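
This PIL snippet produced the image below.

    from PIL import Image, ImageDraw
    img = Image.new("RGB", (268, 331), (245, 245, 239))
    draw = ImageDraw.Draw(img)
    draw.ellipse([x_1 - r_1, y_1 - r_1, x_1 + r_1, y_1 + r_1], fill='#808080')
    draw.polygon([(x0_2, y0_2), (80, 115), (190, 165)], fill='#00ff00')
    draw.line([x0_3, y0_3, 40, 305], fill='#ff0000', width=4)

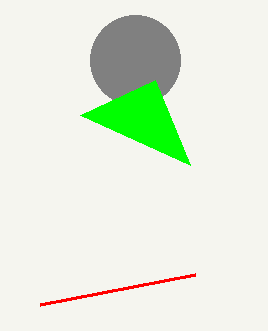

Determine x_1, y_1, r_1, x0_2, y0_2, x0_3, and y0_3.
x_1 = 135
y_1 = 60
r_1 = 45
x0_2 = 155
y0_2 = 80
x0_3 = 195
y0_3 = 275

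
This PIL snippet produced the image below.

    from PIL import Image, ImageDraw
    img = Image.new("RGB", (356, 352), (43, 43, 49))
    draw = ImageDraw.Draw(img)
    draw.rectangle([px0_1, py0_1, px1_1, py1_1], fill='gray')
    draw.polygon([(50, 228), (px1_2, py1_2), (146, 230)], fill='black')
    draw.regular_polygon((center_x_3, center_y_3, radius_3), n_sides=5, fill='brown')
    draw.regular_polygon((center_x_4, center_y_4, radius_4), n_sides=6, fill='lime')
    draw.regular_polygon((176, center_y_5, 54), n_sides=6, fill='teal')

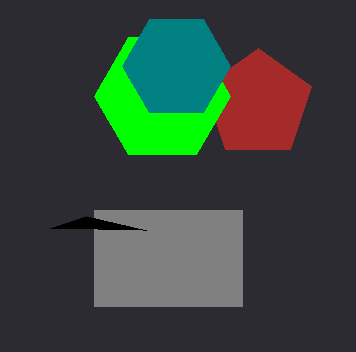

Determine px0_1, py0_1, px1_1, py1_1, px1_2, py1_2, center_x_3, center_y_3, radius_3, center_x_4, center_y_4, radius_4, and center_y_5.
px0_1 = 94, py0_1 = 210, px1_1 = 242, py1_1 = 306, px1_2 = 86, py1_2 = 216, center_x_3 = 258, center_y_3 = 104, radius_3 = 56, center_x_4 = 162, center_y_4 = 96, radius_4 = 68, center_y_5 = 66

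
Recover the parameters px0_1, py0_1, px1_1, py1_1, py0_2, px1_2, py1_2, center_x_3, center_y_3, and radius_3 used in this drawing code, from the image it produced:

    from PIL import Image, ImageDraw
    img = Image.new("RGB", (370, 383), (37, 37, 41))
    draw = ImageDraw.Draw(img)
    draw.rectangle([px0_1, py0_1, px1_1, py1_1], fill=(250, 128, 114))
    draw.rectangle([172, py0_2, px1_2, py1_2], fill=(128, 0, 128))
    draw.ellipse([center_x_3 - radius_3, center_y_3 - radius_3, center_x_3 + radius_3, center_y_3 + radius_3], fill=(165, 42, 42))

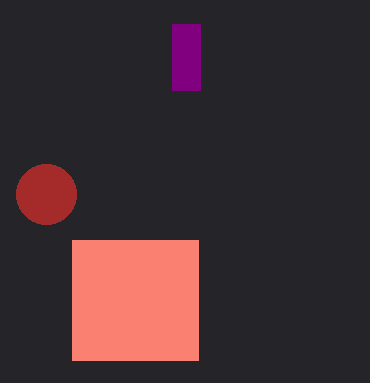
px0_1 = 72; py0_1 = 240; px1_1 = 198; py1_1 = 360; py0_2 = 24; px1_2 = 200; py1_2 = 90; center_x_3 = 46; center_y_3 = 194; radius_3 = 30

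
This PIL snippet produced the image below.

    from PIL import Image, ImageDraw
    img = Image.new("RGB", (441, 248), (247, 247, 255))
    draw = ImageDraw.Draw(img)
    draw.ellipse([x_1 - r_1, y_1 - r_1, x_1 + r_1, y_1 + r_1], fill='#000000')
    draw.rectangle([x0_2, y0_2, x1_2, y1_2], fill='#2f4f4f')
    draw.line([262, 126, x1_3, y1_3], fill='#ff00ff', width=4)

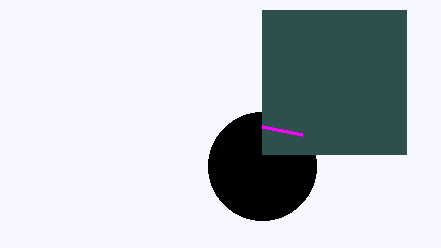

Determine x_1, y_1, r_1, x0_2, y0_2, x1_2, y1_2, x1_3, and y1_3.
x_1 = 262, y_1 = 166, r_1 = 54, x0_2 = 262, y0_2 = 10, x1_2 = 406, y1_2 = 154, x1_3 = 302, y1_3 = 134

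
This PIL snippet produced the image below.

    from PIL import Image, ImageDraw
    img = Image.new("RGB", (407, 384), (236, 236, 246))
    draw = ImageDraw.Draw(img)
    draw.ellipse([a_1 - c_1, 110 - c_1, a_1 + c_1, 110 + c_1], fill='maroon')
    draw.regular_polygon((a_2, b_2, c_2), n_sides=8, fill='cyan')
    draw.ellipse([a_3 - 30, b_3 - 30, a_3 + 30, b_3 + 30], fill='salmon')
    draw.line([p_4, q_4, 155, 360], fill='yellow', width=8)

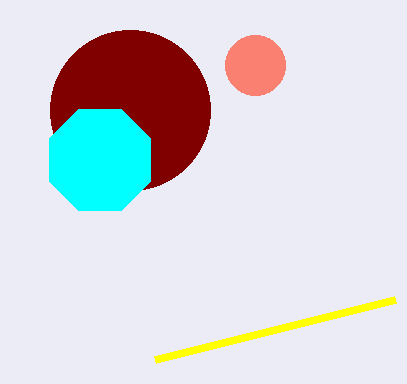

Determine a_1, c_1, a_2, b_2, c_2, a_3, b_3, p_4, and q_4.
a_1 = 130, c_1 = 80, a_2 = 100, b_2 = 160, c_2 = 55, a_3 = 255, b_3 = 65, p_4 = 395, q_4 = 300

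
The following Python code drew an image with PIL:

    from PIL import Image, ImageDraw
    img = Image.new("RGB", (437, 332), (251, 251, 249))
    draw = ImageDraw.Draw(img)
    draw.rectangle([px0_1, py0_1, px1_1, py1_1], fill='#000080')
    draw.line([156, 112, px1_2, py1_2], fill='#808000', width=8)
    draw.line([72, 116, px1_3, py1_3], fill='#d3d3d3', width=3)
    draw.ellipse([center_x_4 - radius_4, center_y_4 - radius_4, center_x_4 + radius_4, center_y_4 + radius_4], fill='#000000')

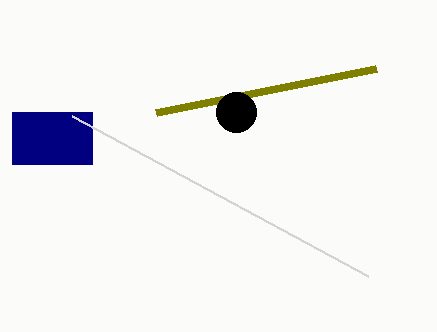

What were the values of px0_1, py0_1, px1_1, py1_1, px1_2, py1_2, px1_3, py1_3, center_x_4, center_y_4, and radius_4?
px0_1 = 12
py0_1 = 112
px1_1 = 92
py1_1 = 164
px1_2 = 376
py1_2 = 68
px1_3 = 368
py1_3 = 276
center_x_4 = 236
center_y_4 = 112
radius_4 = 20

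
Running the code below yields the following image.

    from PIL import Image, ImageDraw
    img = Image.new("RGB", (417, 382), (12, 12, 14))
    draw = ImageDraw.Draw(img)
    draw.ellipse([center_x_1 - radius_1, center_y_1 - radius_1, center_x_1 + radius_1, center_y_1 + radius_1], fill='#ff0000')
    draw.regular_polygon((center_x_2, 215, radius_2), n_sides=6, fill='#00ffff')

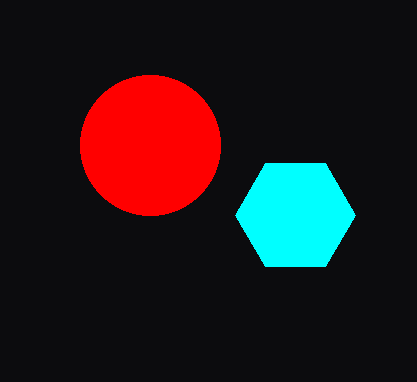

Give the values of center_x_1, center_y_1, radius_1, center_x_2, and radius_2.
center_x_1 = 150
center_y_1 = 145
radius_1 = 70
center_x_2 = 295
radius_2 = 60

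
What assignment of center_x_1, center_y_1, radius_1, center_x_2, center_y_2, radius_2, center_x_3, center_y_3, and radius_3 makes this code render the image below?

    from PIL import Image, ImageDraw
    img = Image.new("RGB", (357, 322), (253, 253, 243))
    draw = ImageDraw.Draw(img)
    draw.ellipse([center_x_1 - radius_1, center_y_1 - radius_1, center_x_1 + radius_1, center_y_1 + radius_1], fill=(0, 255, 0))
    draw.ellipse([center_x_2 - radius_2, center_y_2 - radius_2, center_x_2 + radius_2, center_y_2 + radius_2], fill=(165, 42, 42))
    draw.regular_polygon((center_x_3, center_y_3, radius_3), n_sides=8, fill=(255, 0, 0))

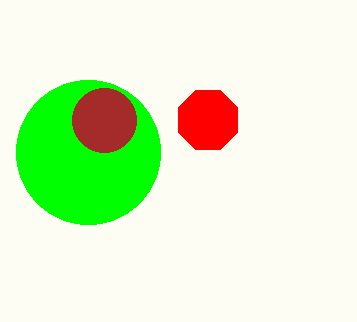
center_x_1 = 88; center_y_1 = 152; radius_1 = 72; center_x_2 = 104; center_y_2 = 120; radius_2 = 32; center_x_3 = 208; center_y_3 = 120; radius_3 = 32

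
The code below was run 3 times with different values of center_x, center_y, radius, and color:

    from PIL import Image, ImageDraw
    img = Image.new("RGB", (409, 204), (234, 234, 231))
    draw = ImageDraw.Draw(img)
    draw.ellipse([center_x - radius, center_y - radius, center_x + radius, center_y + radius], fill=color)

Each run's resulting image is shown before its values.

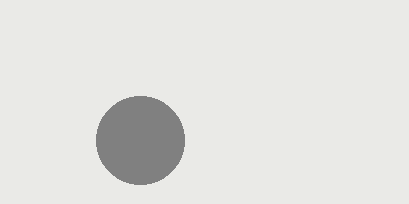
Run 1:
center_x = 140, center_y = 140, radius = 44, color = 'gray'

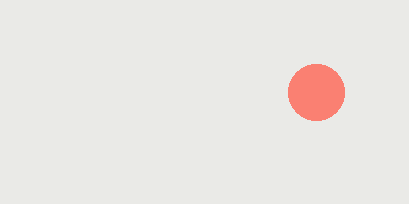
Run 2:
center_x = 316, center_y = 92, radius = 28, color = 'salmon'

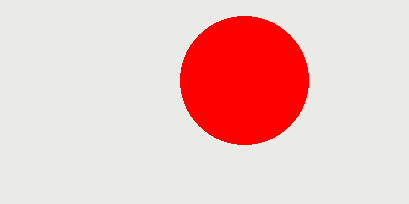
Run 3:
center_x = 244
center_y = 80
radius = 64
color = 'red'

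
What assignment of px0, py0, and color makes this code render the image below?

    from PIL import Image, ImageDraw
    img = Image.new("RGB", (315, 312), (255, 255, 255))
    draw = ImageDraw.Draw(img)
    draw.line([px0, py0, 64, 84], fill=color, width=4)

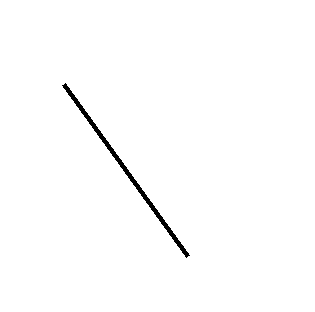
px0 = 188
py0 = 256
color = 'black'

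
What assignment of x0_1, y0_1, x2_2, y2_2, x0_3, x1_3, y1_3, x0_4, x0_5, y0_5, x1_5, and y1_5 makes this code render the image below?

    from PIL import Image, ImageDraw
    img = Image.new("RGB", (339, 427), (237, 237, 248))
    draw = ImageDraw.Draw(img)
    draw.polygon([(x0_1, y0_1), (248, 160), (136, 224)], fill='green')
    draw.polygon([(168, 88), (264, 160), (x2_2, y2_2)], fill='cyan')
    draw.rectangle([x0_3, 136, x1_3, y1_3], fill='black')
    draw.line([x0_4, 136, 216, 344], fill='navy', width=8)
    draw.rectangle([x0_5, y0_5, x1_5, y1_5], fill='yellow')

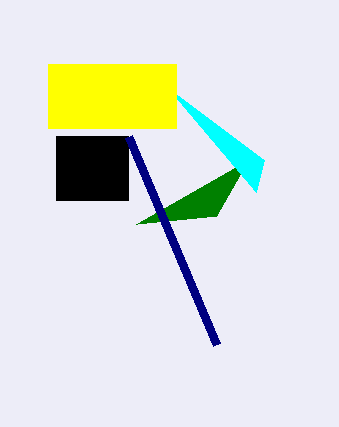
x0_1 = 216, y0_1 = 216, x2_2 = 256, y2_2 = 192, x0_3 = 56, x1_3 = 128, y1_3 = 200, x0_4 = 128, x0_5 = 48, y0_5 = 64, x1_5 = 176, y1_5 = 128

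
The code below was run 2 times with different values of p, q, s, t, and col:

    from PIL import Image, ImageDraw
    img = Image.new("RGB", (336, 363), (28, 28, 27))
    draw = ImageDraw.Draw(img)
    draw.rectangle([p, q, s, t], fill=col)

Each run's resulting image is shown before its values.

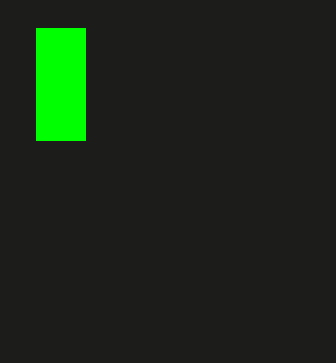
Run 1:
p = 36, q = 28, s = 85, t = 140, col = 'lime'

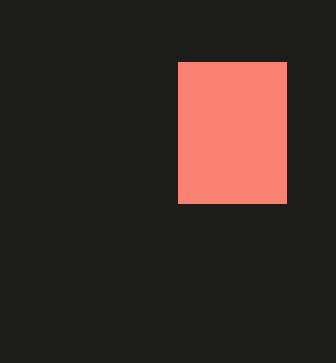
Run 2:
p = 178, q = 62, s = 286, t = 203, col = 'salmon'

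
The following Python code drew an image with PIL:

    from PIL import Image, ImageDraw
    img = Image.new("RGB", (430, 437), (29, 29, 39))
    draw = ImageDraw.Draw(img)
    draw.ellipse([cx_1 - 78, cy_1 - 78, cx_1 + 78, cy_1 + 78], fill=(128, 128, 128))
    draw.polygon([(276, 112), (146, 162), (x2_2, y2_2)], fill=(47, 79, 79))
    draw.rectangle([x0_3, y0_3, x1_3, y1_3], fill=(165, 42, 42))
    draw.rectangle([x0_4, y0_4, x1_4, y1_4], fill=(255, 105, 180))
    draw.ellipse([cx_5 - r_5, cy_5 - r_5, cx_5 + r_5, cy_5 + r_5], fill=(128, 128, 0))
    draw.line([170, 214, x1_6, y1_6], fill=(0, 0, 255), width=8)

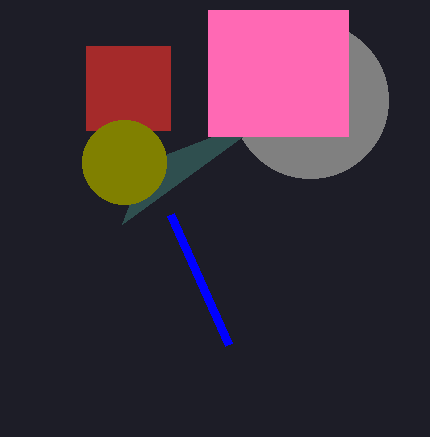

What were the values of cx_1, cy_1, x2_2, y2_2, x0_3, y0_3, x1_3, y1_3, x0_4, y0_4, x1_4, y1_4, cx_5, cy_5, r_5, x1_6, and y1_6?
cx_1 = 310
cy_1 = 100
x2_2 = 122
y2_2 = 224
x0_3 = 86
y0_3 = 46
x1_3 = 170
y1_3 = 130
x0_4 = 208
y0_4 = 10
x1_4 = 348
y1_4 = 136
cx_5 = 124
cy_5 = 162
r_5 = 42
x1_6 = 228
y1_6 = 344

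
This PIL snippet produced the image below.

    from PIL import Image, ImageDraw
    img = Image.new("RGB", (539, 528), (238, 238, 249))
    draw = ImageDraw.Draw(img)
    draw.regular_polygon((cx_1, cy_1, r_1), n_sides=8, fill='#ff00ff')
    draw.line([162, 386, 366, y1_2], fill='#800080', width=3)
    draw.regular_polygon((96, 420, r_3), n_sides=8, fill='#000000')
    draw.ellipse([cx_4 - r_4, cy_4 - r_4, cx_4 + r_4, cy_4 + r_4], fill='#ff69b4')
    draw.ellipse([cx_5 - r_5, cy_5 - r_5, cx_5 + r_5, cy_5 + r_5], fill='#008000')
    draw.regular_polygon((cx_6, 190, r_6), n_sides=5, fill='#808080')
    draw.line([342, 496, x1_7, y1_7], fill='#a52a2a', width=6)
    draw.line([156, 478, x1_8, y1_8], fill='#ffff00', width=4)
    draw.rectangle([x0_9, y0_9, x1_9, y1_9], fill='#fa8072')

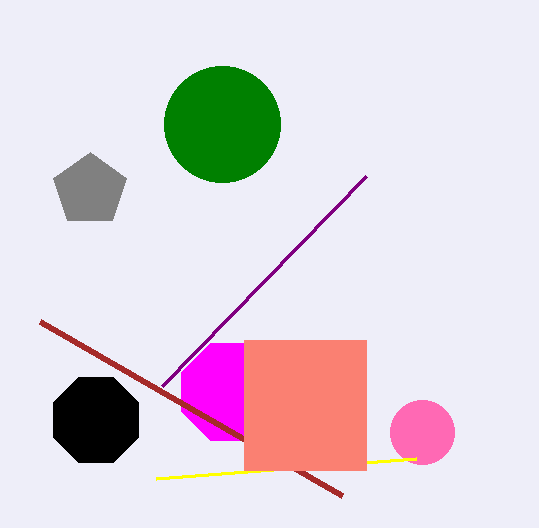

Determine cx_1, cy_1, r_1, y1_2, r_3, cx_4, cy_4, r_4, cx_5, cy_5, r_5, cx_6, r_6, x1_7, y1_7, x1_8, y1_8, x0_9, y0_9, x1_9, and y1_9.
cx_1 = 230; cy_1 = 392; r_1 = 52; y1_2 = 176; r_3 = 46; cx_4 = 422; cy_4 = 432; r_4 = 32; cx_5 = 222; cy_5 = 124; r_5 = 58; cx_6 = 90; r_6 = 38; x1_7 = 40; y1_7 = 322; x1_8 = 416; y1_8 = 458; x0_9 = 244; y0_9 = 340; x1_9 = 366; y1_9 = 470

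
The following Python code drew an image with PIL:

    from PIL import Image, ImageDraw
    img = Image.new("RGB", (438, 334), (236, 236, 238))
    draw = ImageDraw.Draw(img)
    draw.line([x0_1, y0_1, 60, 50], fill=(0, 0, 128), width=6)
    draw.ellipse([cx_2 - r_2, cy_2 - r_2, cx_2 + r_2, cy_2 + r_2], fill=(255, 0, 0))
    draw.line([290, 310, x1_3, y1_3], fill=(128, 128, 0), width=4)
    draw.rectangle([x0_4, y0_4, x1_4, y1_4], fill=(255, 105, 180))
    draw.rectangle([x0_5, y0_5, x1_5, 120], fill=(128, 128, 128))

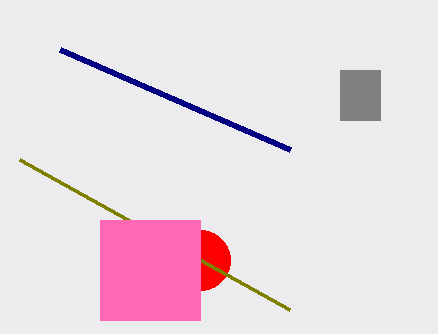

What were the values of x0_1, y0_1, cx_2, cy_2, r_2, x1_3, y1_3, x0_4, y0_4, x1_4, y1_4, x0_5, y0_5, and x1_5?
x0_1 = 290
y0_1 = 150
cx_2 = 200
cy_2 = 260
r_2 = 30
x1_3 = 20
y1_3 = 160
x0_4 = 100
y0_4 = 220
x1_4 = 200
y1_4 = 320
x0_5 = 340
y0_5 = 70
x1_5 = 380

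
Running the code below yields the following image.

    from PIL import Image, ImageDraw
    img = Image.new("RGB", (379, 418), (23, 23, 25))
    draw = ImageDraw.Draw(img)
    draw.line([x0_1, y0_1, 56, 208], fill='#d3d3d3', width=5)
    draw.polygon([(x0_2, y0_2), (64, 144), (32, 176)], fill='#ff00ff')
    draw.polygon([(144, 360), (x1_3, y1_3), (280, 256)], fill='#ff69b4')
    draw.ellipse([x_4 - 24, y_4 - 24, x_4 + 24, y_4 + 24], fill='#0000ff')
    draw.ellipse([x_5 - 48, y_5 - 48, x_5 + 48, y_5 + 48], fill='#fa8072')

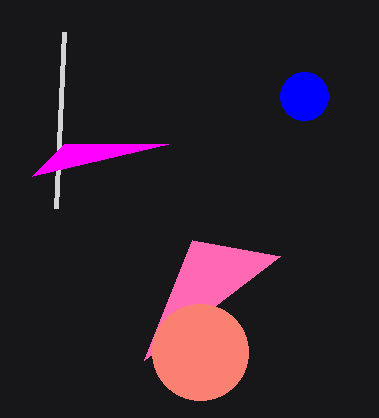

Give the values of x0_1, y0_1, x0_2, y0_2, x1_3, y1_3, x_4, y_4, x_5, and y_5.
x0_1 = 64; y0_1 = 32; x0_2 = 168; y0_2 = 144; x1_3 = 192; y1_3 = 240; x_4 = 304; y_4 = 96; x_5 = 200; y_5 = 352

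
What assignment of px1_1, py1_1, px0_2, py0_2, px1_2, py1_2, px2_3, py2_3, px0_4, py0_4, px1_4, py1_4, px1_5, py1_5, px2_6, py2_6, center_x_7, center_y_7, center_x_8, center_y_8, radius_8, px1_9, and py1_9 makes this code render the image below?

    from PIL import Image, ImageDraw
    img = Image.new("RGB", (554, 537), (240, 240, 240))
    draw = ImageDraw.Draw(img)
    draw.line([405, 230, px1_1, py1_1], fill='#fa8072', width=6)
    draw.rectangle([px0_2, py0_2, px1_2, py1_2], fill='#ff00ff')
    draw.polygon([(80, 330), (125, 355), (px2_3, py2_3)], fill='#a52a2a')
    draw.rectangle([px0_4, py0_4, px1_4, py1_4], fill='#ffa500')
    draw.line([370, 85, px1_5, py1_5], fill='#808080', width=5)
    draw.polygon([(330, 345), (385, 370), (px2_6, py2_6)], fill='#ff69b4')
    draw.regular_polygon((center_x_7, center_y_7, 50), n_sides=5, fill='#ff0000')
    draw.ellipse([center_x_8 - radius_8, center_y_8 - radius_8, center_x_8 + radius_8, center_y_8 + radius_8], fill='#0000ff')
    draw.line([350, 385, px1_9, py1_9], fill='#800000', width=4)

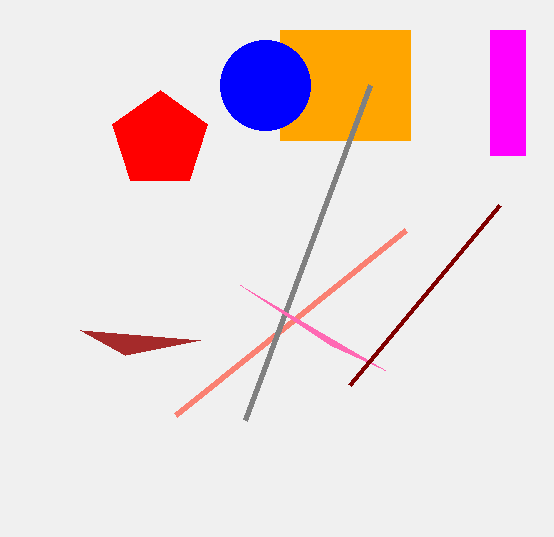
px1_1 = 175
py1_1 = 415
px0_2 = 490
py0_2 = 30
px1_2 = 525
py1_2 = 155
px2_3 = 200
py2_3 = 340
px0_4 = 280
py0_4 = 30
px1_4 = 410
py1_4 = 140
px1_5 = 245
py1_5 = 420
px2_6 = 240
py2_6 = 285
center_x_7 = 160
center_y_7 = 140
center_x_8 = 265
center_y_8 = 85
radius_8 = 45
px1_9 = 500
py1_9 = 205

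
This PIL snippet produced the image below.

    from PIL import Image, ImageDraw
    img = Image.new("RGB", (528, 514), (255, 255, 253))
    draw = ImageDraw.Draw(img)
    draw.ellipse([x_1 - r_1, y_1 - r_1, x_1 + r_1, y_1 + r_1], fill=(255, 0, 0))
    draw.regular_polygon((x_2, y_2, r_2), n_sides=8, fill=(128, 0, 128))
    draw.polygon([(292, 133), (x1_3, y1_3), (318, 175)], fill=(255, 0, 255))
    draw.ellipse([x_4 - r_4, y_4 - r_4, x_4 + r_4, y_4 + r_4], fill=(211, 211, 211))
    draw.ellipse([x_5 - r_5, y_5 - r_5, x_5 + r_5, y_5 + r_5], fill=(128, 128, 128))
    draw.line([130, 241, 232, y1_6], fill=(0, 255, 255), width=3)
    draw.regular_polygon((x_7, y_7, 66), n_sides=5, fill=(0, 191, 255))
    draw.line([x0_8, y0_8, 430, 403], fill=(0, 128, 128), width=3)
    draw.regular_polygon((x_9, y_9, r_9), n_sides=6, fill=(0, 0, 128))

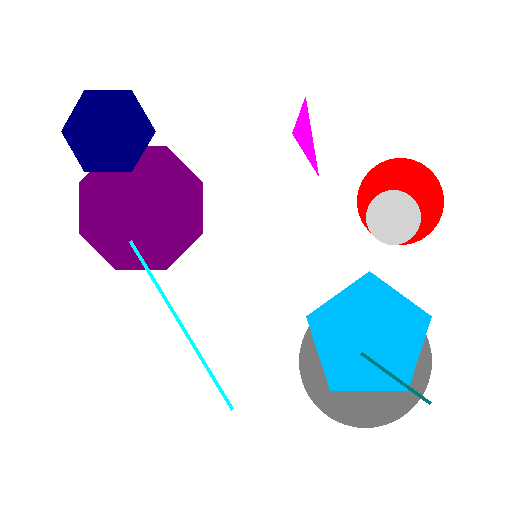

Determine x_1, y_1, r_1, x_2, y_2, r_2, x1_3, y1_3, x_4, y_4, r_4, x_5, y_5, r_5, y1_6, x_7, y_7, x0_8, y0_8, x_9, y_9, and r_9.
x_1 = 400, y_1 = 201, r_1 = 43, x_2 = 141, y_2 = 208, r_2 = 67, x1_3 = 305, y1_3 = 97, x_4 = 393, y_4 = 217, r_4 = 27, x_5 = 365, y_5 = 361, r_5 = 66, y1_6 = 409, x_7 = 369, y_7 = 337, x0_8 = 361, y0_8 = 353, x_9 = 108, y_9 = 131, r_9 = 47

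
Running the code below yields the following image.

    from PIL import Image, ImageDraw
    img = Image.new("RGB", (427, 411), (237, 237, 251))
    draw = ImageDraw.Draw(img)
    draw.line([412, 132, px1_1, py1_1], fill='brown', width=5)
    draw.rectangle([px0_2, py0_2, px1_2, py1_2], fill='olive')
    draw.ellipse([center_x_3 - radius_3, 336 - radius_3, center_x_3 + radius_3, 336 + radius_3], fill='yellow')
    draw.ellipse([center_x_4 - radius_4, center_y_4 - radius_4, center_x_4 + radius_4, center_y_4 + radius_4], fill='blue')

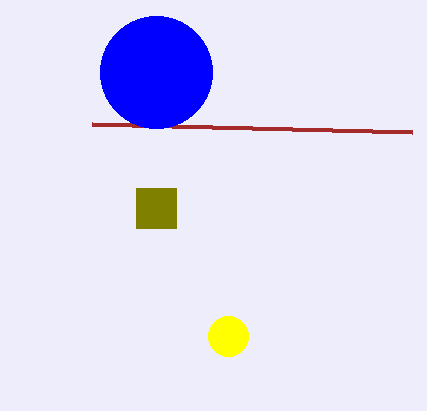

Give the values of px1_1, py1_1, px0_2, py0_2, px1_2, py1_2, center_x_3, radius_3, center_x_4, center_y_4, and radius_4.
px1_1 = 92, py1_1 = 124, px0_2 = 136, py0_2 = 188, px1_2 = 176, py1_2 = 228, center_x_3 = 228, radius_3 = 20, center_x_4 = 156, center_y_4 = 72, radius_4 = 56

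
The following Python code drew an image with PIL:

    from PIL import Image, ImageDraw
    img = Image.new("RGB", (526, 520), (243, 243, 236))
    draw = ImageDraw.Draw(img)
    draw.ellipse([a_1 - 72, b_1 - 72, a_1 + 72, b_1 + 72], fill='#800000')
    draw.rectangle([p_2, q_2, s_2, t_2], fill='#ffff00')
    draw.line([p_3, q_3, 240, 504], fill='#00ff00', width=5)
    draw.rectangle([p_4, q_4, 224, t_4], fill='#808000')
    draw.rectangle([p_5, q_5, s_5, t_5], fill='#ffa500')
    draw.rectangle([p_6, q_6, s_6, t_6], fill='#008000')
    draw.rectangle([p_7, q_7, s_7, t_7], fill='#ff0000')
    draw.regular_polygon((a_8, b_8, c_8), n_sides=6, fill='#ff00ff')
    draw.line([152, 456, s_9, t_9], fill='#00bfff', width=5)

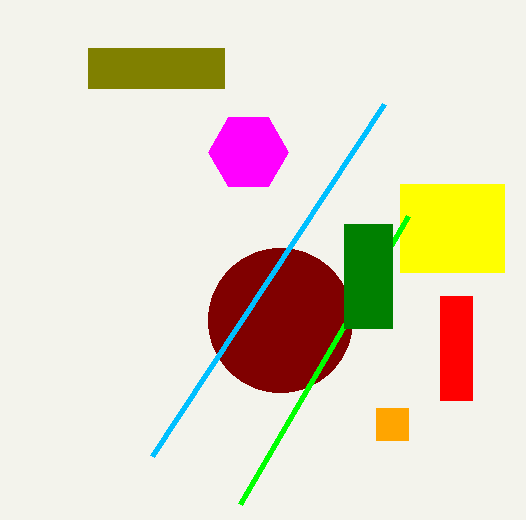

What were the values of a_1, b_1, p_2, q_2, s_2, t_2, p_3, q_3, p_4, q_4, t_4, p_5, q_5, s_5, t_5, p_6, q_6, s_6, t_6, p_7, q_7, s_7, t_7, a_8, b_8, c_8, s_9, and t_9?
a_1 = 280, b_1 = 320, p_2 = 400, q_2 = 184, s_2 = 504, t_2 = 272, p_3 = 408, q_3 = 216, p_4 = 88, q_4 = 48, t_4 = 88, p_5 = 376, q_5 = 408, s_5 = 408, t_5 = 440, p_6 = 344, q_6 = 224, s_6 = 392, t_6 = 328, p_7 = 440, q_7 = 296, s_7 = 472, t_7 = 400, a_8 = 248, b_8 = 152, c_8 = 40, s_9 = 384, t_9 = 104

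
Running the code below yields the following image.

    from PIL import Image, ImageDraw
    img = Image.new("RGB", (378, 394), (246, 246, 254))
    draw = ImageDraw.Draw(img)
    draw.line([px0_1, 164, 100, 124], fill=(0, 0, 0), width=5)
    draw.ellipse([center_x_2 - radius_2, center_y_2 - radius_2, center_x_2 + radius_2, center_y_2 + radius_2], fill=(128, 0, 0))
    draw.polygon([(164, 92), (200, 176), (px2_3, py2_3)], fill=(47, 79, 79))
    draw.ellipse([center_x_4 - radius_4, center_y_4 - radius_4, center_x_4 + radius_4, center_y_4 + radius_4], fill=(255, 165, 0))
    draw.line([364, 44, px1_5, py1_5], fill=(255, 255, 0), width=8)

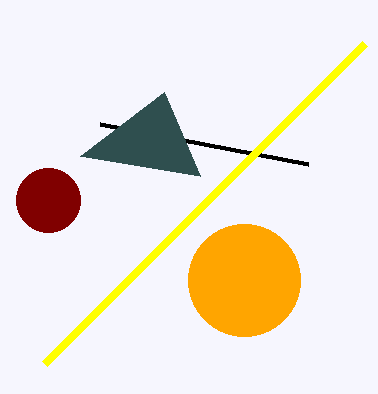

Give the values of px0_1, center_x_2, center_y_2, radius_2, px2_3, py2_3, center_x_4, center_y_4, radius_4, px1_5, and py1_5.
px0_1 = 308
center_x_2 = 48
center_y_2 = 200
radius_2 = 32
px2_3 = 80
py2_3 = 156
center_x_4 = 244
center_y_4 = 280
radius_4 = 56
px1_5 = 44
py1_5 = 364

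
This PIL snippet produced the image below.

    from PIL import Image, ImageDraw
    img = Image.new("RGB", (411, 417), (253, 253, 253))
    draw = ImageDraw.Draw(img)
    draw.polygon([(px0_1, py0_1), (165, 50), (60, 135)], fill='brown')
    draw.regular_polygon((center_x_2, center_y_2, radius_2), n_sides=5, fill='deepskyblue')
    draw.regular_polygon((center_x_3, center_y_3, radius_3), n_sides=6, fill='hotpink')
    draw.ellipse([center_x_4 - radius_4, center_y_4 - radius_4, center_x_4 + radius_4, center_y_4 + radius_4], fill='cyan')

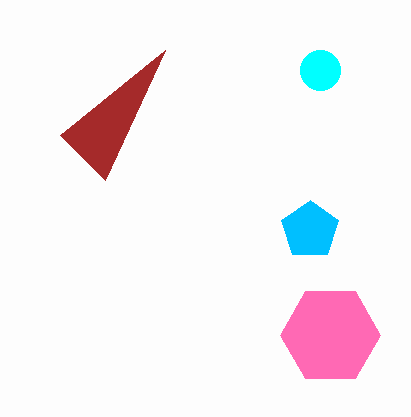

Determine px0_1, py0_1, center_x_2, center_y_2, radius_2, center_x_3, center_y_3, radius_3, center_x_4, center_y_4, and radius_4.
px0_1 = 105; py0_1 = 180; center_x_2 = 310; center_y_2 = 230; radius_2 = 30; center_x_3 = 330; center_y_3 = 335; radius_3 = 50; center_x_4 = 320; center_y_4 = 70; radius_4 = 20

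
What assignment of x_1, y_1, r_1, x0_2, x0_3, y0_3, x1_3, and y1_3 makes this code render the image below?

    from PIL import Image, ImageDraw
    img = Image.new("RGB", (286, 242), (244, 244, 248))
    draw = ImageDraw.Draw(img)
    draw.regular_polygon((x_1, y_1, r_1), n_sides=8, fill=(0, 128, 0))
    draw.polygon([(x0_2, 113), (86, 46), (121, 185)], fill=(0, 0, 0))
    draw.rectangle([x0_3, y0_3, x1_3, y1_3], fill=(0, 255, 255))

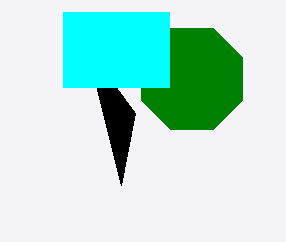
x_1 = 192; y_1 = 79; r_1 = 55; x0_2 = 135; x0_3 = 63; y0_3 = 12; x1_3 = 169; y1_3 = 87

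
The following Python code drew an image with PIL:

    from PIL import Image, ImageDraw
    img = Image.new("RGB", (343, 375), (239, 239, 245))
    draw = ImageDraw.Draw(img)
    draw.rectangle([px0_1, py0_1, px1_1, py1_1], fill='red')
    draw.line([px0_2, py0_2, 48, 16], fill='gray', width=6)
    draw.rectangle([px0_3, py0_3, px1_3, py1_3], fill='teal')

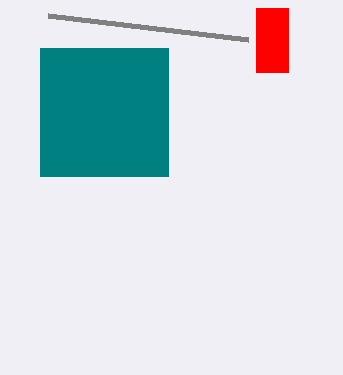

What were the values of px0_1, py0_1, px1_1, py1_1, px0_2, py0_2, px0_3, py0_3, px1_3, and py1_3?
px0_1 = 256
py0_1 = 8
px1_1 = 288
py1_1 = 72
px0_2 = 248
py0_2 = 40
px0_3 = 40
py0_3 = 48
px1_3 = 168
py1_3 = 176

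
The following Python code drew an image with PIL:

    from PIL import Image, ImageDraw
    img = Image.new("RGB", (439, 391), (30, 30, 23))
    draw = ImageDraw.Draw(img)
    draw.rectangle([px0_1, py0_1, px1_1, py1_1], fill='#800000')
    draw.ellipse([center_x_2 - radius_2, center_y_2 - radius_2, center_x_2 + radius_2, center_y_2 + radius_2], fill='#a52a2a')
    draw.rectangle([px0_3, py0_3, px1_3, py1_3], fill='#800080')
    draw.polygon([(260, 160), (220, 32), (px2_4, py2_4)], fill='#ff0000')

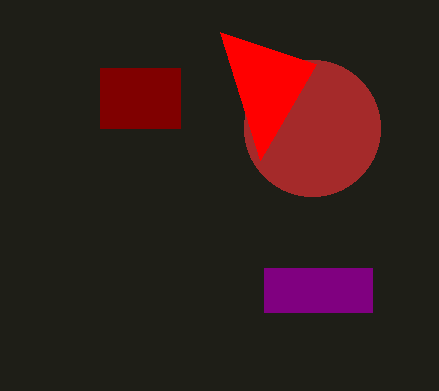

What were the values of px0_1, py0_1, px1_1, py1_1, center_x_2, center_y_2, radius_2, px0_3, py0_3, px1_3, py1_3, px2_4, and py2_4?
px0_1 = 100
py0_1 = 68
px1_1 = 180
py1_1 = 128
center_x_2 = 312
center_y_2 = 128
radius_2 = 68
px0_3 = 264
py0_3 = 268
px1_3 = 372
py1_3 = 312
px2_4 = 316
py2_4 = 64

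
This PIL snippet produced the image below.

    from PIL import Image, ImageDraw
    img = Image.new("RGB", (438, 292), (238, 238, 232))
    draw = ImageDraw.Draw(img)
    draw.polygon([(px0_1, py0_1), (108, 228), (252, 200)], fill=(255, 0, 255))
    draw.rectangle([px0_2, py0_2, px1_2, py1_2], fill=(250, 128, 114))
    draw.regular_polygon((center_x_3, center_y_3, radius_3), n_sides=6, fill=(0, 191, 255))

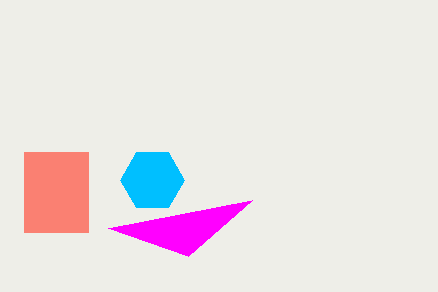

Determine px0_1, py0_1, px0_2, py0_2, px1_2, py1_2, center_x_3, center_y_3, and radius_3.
px0_1 = 188, py0_1 = 256, px0_2 = 24, py0_2 = 152, px1_2 = 88, py1_2 = 232, center_x_3 = 152, center_y_3 = 180, radius_3 = 32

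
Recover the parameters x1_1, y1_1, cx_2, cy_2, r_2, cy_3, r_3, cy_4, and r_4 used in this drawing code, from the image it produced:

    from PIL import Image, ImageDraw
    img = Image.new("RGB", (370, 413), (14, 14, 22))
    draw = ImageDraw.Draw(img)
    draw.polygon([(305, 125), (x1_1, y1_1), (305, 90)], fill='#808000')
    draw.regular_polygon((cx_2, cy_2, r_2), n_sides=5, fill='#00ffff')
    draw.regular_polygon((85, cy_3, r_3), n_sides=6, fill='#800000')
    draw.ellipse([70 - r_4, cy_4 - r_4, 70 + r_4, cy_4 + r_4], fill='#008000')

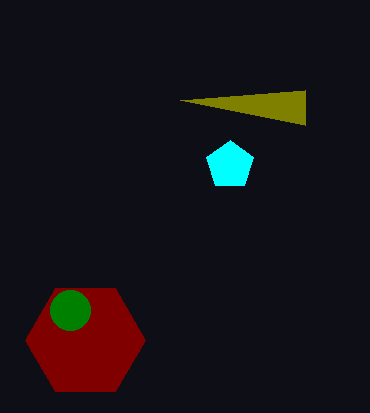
x1_1 = 180
y1_1 = 100
cx_2 = 230
cy_2 = 165
r_2 = 25
cy_3 = 340
r_3 = 60
cy_4 = 310
r_4 = 20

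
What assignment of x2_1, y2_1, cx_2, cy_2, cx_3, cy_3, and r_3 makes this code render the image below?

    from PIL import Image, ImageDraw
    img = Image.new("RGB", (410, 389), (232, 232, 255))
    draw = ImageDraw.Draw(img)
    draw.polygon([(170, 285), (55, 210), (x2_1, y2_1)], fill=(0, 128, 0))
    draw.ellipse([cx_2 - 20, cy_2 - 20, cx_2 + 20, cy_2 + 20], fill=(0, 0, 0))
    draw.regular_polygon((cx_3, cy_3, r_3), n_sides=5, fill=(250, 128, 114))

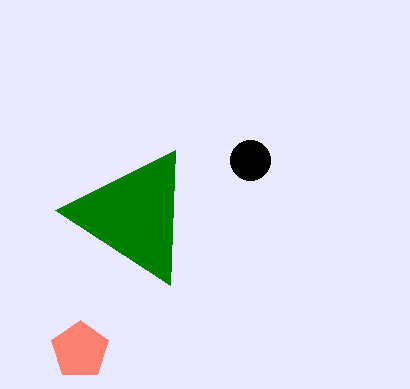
x2_1 = 175; y2_1 = 150; cx_2 = 250; cy_2 = 160; cx_3 = 80; cy_3 = 350; r_3 = 30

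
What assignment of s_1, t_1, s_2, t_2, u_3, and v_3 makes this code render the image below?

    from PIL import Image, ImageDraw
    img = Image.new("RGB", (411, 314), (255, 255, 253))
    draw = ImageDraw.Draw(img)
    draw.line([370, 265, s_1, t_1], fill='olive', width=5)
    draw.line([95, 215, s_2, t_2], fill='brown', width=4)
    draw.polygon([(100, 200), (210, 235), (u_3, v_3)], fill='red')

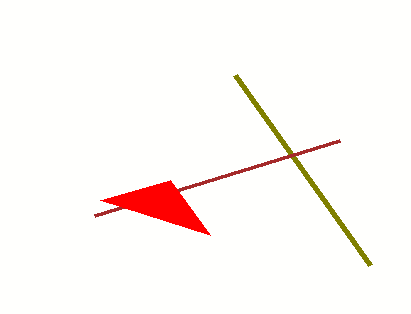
s_1 = 235; t_1 = 75; s_2 = 340; t_2 = 140; u_3 = 170; v_3 = 180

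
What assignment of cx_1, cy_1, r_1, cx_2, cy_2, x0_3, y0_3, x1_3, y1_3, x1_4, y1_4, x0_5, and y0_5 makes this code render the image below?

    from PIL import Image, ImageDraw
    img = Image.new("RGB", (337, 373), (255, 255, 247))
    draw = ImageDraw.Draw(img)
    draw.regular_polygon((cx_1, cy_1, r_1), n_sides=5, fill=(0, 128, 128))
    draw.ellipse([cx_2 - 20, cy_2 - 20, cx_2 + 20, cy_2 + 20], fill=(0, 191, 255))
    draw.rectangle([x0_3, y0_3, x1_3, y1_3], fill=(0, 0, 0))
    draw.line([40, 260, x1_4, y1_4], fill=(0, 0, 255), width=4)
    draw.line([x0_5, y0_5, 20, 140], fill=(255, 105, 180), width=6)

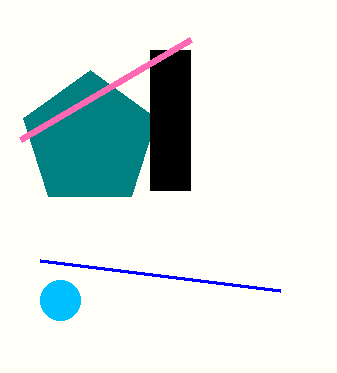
cx_1 = 90; cy_1 = 140; r_1 = 70; cx_2 = 60; cy_2 = 300; x0_3 = 150; y0_3 = 50; x1_3 = 190; y1_3 = 190; x1_4 = 280; y1_4 = 290; x0_5 = 190; y0_5 = 40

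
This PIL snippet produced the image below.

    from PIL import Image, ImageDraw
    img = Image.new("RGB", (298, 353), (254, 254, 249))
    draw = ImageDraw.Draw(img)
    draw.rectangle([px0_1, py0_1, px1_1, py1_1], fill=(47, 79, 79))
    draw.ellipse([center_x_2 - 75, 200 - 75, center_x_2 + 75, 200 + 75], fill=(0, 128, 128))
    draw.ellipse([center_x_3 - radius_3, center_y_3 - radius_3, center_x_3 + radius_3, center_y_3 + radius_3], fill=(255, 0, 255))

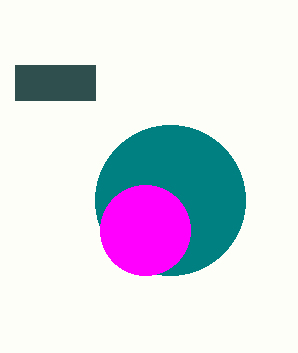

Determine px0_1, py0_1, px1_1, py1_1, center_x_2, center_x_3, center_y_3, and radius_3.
px0_1 = 15, py0_1 = 65, px1_1 = 95, py1_1 = 100, center_x_2 = 170, center_x_3 = 145, center_y_3 = 230, radius_3 = 45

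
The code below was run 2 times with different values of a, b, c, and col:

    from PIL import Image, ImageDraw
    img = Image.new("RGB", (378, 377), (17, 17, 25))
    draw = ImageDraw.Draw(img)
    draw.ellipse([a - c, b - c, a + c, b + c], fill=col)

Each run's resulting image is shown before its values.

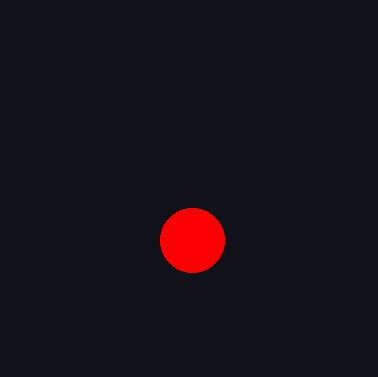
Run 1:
a = 192
b = 240
c = 32
col = 'red'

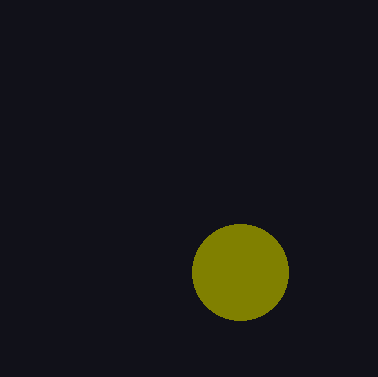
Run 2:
a = 240; b = 272; c = 48; col = 'olive'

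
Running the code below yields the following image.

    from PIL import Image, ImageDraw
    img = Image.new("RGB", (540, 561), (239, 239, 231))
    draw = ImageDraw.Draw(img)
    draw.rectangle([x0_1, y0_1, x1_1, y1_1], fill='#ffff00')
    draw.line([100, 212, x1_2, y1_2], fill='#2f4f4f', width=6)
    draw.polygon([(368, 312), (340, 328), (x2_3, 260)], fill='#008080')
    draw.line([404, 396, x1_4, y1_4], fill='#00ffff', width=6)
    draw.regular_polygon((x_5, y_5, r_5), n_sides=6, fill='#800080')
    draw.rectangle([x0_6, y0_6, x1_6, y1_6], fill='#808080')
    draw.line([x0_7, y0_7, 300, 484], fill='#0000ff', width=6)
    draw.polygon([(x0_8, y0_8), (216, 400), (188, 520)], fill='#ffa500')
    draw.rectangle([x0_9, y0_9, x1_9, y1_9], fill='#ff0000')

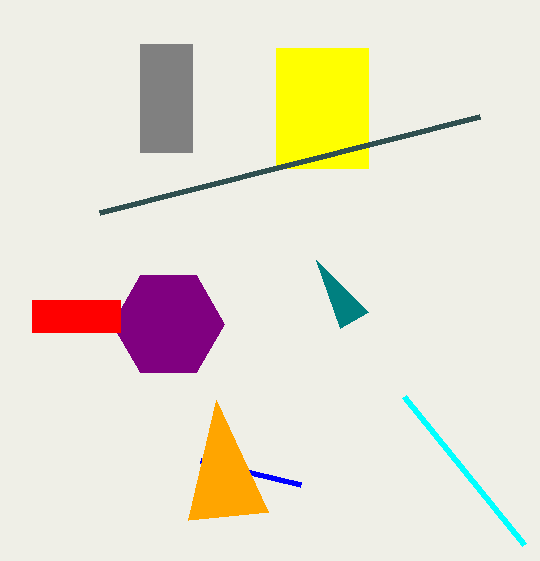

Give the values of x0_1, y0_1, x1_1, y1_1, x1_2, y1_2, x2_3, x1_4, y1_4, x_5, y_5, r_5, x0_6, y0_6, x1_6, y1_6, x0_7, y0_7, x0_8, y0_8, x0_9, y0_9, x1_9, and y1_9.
x0_1 = 276
y0_1 = 48
x1_1 = 368
y1_1 = 168
x1_2 = 480
y1_2 = 116
x2_3 = 316
x1_4 = 524
y1_4 = 544
x_5 = 168
y_5 = 324
r_5 = 56
x0_6 = 140
y0_6 = 44
x1_6 = 192
y1_6 = 152
x0_7 = 200
y0_7 = 460
x0_8 = 268
y0_8 = 512
x0_9 = 32
y0_9 = 300
x1_9 = 120
y1_9 = 332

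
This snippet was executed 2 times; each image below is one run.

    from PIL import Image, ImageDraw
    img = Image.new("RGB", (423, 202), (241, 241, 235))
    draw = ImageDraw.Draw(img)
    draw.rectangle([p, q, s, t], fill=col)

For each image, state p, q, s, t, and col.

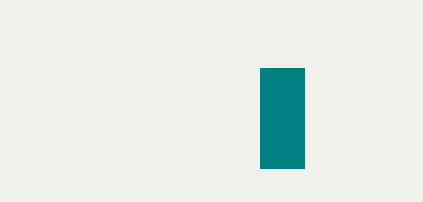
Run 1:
p = 260
q = 68
s = 304
t = 168
col = 'teal'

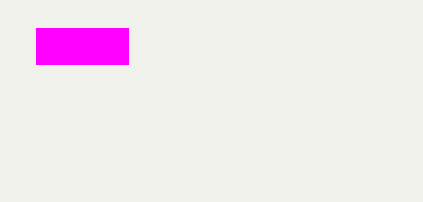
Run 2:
p = 36, q = 28, s = 128, t = 64, col = 'magenta'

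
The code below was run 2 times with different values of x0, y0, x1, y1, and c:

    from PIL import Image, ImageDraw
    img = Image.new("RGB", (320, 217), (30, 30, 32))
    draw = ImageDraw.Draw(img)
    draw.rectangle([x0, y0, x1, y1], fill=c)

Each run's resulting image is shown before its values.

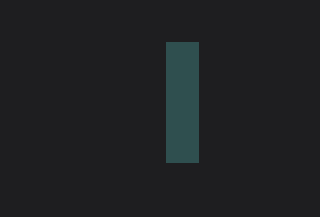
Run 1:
x0 = 166
y0 = 42
x1 = 198
y1 = 162
c = 'darkslategray'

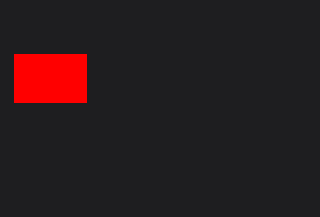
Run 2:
x0 = 14
y0 = 54
x1 = 86
y1 = 102
c = 'red'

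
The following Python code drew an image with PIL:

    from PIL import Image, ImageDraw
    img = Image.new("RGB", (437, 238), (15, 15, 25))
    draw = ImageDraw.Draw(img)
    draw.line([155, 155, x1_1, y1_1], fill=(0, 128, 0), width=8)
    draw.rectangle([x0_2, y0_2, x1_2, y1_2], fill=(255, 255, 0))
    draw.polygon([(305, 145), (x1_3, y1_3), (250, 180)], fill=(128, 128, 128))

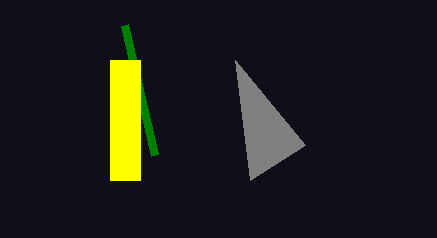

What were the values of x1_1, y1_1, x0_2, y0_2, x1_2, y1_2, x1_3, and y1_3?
x1_1 = 125, y1_1 = 25, x0_2 = 110, y0_2 = 60, x1_2 = 140, y1_2 = 180, x1_3 = 235, y1_3 = 60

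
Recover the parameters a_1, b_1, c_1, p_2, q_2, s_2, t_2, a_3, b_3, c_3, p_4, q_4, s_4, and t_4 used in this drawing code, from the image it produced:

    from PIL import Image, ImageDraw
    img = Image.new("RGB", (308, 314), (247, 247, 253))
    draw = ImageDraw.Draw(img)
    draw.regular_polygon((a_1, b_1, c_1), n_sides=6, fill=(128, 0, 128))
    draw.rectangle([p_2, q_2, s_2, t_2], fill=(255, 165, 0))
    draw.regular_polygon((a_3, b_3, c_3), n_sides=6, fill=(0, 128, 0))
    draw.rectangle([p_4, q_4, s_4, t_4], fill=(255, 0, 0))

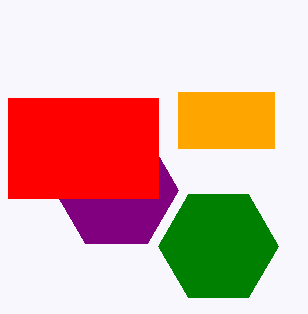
a_1 = 116; b_1 = 190; c_1 = 62; p_2 = 178; q_2 = 92; s_2 = 274; t_2 = 148; a_3 = 218; b_3 = 246; c_3 = 60; p_4 = 8; q_4 = 98; s_4 = 158; t_4 = 198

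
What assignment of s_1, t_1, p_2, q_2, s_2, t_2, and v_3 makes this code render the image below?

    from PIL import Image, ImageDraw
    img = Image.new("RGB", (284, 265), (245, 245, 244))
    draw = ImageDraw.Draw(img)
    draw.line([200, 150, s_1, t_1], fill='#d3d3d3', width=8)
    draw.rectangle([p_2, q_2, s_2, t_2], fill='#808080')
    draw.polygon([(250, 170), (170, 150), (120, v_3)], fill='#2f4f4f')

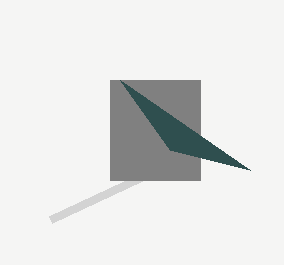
s_1 = 50, t_1 = 220, p_2 = 110, q_2 = 80, s_2 = 200, t_2 = 180, v_3 = 80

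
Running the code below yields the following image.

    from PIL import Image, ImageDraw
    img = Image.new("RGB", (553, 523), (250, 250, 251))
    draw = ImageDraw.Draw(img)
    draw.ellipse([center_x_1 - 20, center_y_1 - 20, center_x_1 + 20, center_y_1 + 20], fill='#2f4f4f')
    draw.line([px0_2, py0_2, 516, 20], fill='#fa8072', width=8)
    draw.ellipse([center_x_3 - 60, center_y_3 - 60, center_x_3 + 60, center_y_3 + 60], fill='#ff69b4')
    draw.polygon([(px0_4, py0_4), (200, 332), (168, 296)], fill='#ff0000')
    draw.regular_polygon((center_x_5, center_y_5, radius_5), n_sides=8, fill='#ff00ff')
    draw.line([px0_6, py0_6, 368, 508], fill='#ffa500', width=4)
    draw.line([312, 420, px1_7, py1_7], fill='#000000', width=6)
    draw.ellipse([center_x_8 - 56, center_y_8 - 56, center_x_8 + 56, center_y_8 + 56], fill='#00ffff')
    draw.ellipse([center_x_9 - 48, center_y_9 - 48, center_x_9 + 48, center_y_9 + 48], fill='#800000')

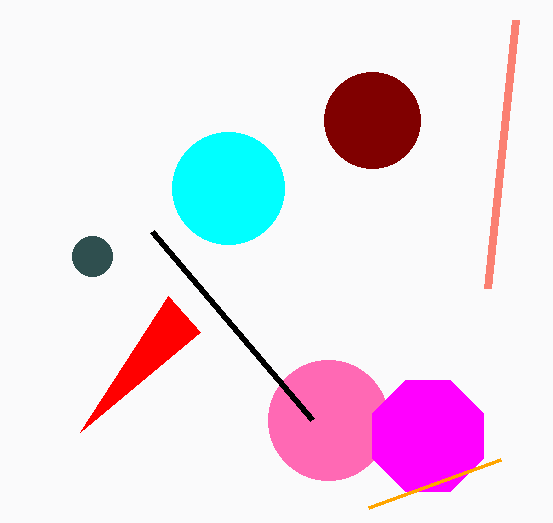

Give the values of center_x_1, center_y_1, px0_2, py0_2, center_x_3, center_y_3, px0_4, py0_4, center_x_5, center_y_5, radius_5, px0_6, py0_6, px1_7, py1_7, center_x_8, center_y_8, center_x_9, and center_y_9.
center_x_1 = 92
center_y_1 = 256
px0_2 = 488
py0_2 = 288
center_x_3 = 328
center_y_3 = 420
px0_4 = 80
py0_4 = 432
center_x_5 = 428
center_y_5 = 436
radius_5 = 60
px0_6 = 500
py0_6 = 460
px1_7 = 152
py1_7 = 232
center_x_8 = 228
center_y_8 = 188
center_x_9 = 372
center_y_9 = 120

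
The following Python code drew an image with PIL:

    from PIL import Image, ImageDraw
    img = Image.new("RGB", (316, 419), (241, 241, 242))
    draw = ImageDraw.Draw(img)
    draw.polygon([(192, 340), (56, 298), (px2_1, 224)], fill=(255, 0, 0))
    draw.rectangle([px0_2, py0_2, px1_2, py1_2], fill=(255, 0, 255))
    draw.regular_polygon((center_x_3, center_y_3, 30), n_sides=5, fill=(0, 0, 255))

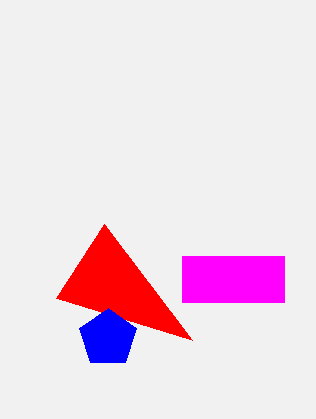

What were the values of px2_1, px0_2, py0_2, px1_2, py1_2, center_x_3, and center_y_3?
px2_1 = 104; px0_2 = 182; py0_2 = 256; px1_2 = 284; py1_2 = 302; center_x_3 = 108; center_y_3 = 338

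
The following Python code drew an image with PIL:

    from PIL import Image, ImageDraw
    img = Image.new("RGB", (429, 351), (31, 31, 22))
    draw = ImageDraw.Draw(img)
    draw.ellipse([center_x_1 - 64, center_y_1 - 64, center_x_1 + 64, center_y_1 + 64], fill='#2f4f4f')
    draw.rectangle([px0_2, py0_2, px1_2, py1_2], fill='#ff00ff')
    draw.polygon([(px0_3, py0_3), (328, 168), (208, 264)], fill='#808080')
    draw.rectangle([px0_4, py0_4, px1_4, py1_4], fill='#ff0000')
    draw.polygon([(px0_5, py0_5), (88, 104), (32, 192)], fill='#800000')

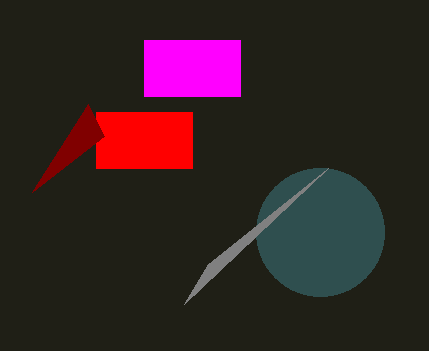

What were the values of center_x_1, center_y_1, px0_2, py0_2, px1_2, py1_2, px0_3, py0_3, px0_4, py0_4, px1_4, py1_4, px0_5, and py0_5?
center_x_1 = 320, center_y_1 = 232, px0_2 = 144, py0_2 = 40, px1_2 = 240, py1_2 = 96, px0_3 = 184, py0_3 = 304, px0_4 = 96, py0_4 = 112, px1_4 = 192, py1_4 = 168, px0_5 = 104, py0_5 = 136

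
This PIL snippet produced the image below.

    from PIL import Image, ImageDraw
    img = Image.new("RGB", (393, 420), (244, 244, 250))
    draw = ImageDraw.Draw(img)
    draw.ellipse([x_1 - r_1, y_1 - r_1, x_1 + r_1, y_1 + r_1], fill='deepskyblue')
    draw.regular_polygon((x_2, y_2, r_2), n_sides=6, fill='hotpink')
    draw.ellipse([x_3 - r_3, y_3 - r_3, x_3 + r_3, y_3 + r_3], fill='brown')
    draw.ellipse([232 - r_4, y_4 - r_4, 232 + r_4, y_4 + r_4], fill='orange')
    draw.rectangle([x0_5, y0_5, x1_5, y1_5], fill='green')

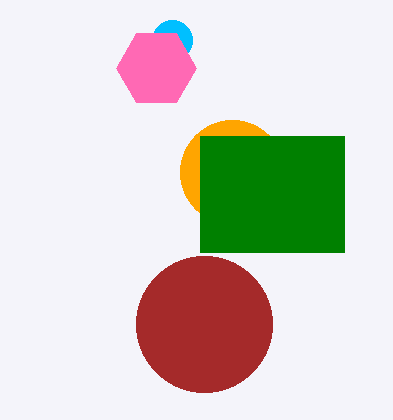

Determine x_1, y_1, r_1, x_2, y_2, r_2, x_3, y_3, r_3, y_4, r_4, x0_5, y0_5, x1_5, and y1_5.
x_1 = 172, y_1 = 40, r_1 = 20, x_2 = 156, y_2 = 68, r_2 = 40, x_3 = 204, y_3 = 324, r_3 = 68, y_4 = 172, r_4 = 52, x0_5 = 200, y0_5 = 136, x1_5 = 344, y1_5 = 252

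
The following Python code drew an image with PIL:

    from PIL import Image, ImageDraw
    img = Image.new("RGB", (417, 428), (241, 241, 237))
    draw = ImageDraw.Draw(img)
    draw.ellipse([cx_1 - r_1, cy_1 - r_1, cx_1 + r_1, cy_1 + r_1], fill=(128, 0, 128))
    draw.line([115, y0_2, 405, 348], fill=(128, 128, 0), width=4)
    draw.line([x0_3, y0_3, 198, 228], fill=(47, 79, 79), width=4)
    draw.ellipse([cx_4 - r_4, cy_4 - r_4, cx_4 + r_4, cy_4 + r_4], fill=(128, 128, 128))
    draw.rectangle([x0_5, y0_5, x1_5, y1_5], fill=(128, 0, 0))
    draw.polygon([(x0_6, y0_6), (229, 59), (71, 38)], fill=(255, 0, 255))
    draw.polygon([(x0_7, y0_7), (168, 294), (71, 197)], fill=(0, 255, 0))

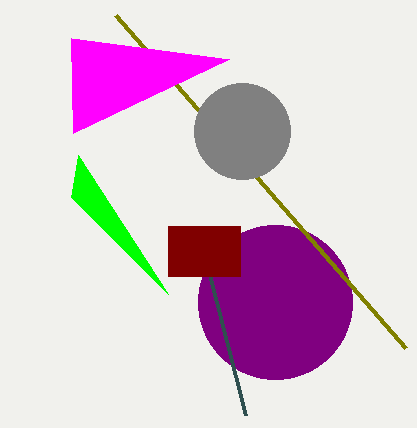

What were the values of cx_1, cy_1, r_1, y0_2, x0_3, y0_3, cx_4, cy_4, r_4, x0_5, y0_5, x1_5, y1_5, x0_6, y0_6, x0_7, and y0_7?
cx_1 = 275; cy_1 = 302; r_1 = 77; y0_2 = 15; x0_3 = 246; y0_3 = 415; cx_4 = 242; cy_4 = 131; r_4 = 48; x0_5 = 168; y0_5 = 226; x1_5 = 240; y1_5 = 276; x0_6 = 73; y0_6 = 133; x0_7 = 78; y0_7 = 155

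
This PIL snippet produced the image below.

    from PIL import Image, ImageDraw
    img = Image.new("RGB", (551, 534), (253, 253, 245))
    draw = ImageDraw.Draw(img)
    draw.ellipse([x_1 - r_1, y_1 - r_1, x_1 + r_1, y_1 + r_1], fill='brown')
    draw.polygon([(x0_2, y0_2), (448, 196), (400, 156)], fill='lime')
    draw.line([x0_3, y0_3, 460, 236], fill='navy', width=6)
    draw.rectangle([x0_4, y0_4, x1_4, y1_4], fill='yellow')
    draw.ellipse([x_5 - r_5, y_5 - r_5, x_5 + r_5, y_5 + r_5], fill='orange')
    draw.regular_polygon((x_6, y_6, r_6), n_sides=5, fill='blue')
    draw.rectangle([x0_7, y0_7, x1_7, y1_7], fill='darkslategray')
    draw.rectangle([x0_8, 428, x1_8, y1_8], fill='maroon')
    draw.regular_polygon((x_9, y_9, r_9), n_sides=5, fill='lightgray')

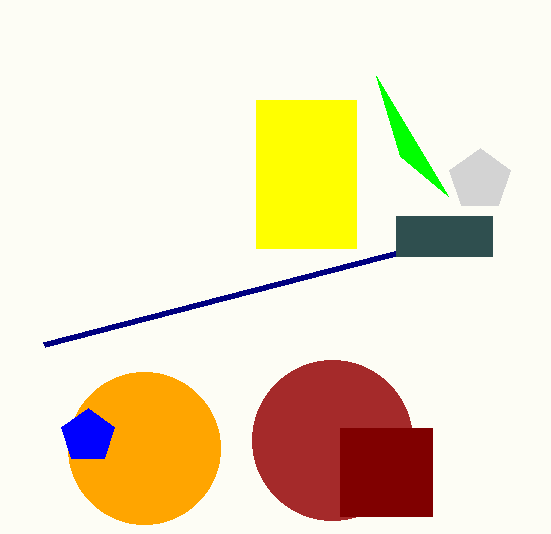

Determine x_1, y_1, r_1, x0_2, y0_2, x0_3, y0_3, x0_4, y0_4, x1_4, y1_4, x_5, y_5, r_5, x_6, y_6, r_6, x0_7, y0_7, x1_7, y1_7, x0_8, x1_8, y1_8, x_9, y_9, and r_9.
x_1 = 332; y_1 = 440; r_1 = 80; x0_2 = 376; y0_2 = 76; x0_3 = 44; y0_3 = 344; x0_4 = 256; y0_4 = 100; x1_4 = 356; y1_4 = 248; x_5 = 144; y_5 = 448; r_5 = 76; x_6 = 88; y_6 = 436; r_6 = 28; x0_7 = 396; y0_7 = 216; x1_7 = 492; y1_7 = 256; x0_8 = 340; x1_8 = 432; y1_8 = 516; x_9 = 480; y_9 = 180; r_9 = 32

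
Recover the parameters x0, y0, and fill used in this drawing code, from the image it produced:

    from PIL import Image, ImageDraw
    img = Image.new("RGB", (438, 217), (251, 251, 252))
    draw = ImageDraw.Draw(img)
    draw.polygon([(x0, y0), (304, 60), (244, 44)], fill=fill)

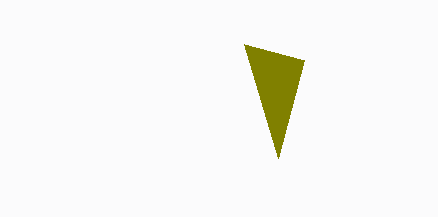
x0 = 278, y0 = 158, fill = 'olive'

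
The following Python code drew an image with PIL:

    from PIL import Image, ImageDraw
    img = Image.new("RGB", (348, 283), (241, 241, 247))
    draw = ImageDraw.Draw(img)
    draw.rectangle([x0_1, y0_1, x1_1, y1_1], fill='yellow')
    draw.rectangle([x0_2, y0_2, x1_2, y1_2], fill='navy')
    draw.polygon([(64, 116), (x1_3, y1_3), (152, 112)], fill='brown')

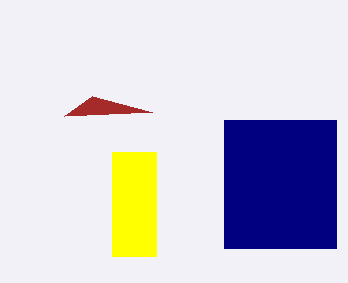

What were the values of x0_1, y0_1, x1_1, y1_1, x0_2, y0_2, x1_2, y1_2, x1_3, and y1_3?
x0_1 = 112
y0_1 = 152
x1_1 = 156
y1_1 = 256
x0_2 = 224
y0_2 = 120
x1_2 = 336
y1_2 = 248
x1_3 = 92
y1_3 = 96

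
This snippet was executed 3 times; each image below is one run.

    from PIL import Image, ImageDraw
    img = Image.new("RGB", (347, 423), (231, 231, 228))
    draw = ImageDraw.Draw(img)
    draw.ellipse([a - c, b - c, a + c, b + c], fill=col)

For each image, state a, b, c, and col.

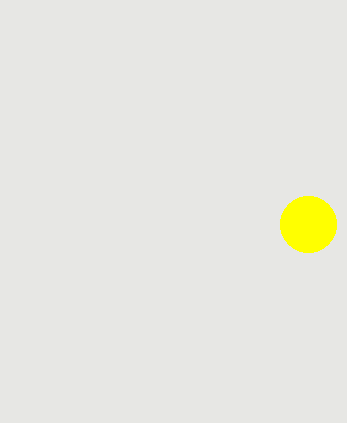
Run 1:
a = 308
b = 224
c = 28
col = 'yellow'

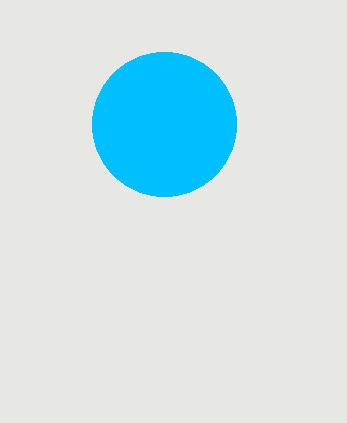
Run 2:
a = 164
b = 124
c = 72
col = 'deepskyblue'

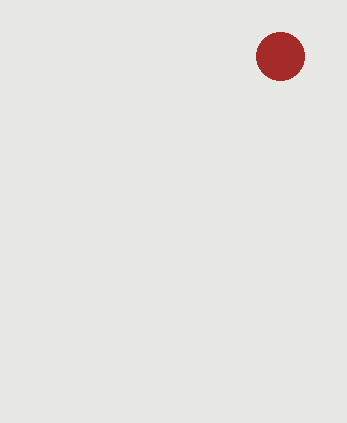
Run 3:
a = 280, b = 56, c = 24, col = 'brown'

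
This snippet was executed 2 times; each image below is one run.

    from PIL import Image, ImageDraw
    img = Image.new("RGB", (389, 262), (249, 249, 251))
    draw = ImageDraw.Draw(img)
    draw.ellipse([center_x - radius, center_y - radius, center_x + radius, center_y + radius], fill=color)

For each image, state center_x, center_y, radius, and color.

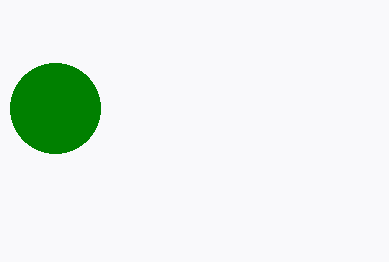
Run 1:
center_x = 55
center_y = 108
radius = 45
color = 'green'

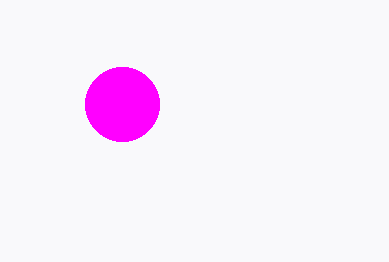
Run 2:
center_x = 122, center_y = 104, radius = 37, color = 'magenta'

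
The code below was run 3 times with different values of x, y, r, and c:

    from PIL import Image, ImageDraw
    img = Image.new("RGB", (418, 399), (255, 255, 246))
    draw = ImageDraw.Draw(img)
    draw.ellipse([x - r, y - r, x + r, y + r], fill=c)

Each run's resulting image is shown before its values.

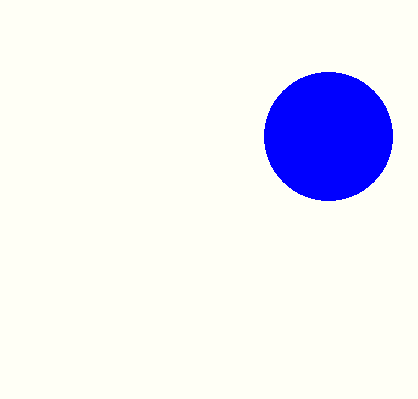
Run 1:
x = 328; y = 136; r = 64; c = 'blue'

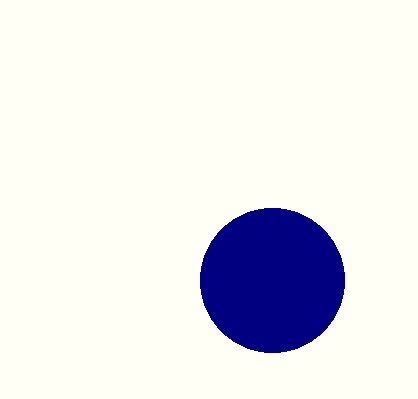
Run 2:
x = 272, y = 280, r = 72, c = 'navy'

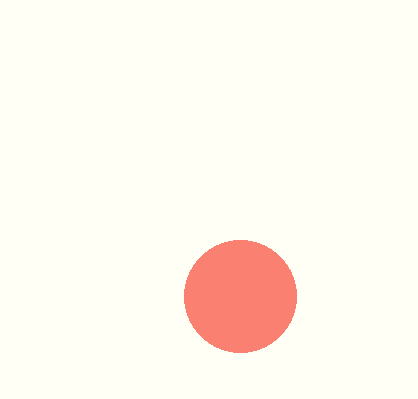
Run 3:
x = 240; y = 296; r = 56; c = 'salmon'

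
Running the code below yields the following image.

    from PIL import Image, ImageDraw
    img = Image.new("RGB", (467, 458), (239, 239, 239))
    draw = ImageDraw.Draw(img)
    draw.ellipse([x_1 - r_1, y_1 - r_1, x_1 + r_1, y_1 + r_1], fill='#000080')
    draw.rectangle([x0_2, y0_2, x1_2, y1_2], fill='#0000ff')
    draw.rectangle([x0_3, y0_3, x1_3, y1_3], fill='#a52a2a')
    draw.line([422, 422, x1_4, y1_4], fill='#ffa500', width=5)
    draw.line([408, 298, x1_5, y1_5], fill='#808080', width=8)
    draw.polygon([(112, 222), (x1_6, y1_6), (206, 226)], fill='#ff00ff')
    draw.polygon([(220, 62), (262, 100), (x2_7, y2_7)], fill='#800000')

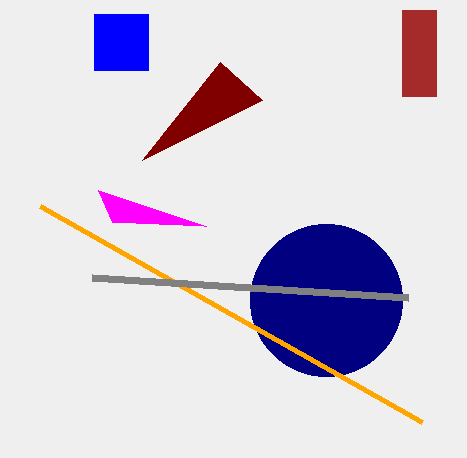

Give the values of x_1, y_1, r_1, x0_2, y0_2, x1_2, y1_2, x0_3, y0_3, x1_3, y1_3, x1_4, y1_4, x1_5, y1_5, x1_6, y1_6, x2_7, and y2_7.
x_1 = 326, y_1 = 300, r_1 = 76, x0_2 = 94, y0_2 = 14, x1_2 = 148, y1_2 = 70, x0_3 = 402, y0_3 = 10, x1_3 = 436, y1_3 = 96, x1_4 = 40, y1_4 = 206, x1_5 = 92, y1_5 = 278, x1_6 = 98, y1_6 = 190, x2_7 = 142, y2_7 = 160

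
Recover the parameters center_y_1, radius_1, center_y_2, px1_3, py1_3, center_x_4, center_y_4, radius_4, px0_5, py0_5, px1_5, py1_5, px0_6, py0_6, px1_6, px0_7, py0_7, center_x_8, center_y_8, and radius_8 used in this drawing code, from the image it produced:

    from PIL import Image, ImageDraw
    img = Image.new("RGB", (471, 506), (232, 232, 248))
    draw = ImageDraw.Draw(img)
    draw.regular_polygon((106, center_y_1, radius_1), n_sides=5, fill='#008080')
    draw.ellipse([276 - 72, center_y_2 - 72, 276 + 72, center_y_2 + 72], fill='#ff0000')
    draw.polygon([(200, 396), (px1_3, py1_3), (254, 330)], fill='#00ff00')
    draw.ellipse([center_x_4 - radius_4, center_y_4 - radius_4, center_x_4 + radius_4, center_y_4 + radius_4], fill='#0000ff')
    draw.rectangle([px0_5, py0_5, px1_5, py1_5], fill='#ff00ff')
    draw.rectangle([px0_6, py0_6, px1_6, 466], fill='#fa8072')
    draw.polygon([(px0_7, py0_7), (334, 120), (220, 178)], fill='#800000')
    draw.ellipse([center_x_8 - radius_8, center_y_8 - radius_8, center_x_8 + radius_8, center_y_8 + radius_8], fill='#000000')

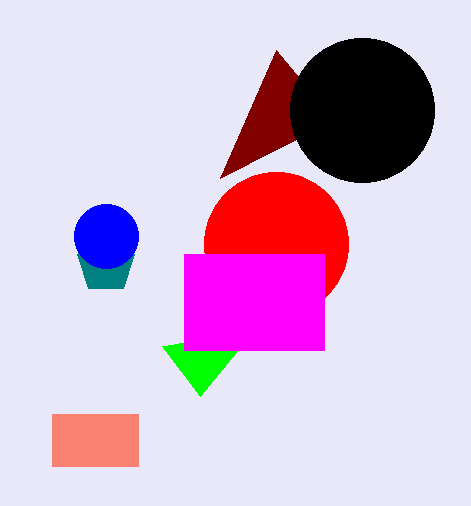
center_y_1 = 264
radius_1 = 30
center_y_2 = 244
px1_3 = 162
py1_3 = 346
center_x_4 = 106
center_y_4 = 236
radius_4 = 32
px0_5 = 184
py0_5 = 254
px1_5 = 324
py1_5 = 350
px0_6 = 52
py0_6 = 414
px1_6 = 138
px0_7 = 276
py0_7 = 50
center_x_8 = 362
center_y_8 = 110
radius_8 = 72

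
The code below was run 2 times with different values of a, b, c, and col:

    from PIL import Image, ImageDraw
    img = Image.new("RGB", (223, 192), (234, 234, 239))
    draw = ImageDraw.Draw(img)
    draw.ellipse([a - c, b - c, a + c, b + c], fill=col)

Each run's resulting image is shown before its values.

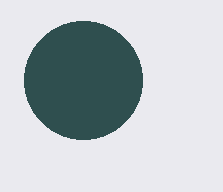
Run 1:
a = 83, b = 80, c = 59, col = 'darkslategray'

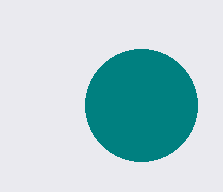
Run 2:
a = 141, b = 105, c = 56, col = 'teal'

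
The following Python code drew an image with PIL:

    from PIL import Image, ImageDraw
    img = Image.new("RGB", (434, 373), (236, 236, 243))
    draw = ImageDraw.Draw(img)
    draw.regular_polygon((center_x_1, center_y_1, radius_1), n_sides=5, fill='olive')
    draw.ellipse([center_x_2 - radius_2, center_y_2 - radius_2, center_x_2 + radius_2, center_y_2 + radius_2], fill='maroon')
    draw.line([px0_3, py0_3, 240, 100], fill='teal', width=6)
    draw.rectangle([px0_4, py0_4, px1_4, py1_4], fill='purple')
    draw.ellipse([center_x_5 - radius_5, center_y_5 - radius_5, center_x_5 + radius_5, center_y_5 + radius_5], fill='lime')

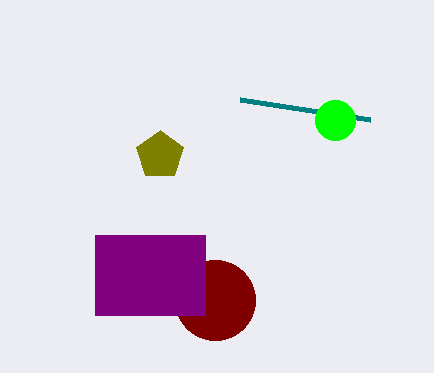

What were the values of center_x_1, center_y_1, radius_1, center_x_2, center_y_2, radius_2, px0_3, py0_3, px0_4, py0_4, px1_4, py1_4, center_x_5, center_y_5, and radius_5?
center_x_1 = 160
center_y_1 = 155
radius_1 = 25
center_x_2 = 215
center_y_2 = 300
radius_2 = 40
px0_3 = 370
py0_3 = 120
px0_4 = 95
py0_4 = 235
px1_4 = 205
py1_4 = 315
center_x_5 = 335
center_y_5 = 120
radius_5 = 20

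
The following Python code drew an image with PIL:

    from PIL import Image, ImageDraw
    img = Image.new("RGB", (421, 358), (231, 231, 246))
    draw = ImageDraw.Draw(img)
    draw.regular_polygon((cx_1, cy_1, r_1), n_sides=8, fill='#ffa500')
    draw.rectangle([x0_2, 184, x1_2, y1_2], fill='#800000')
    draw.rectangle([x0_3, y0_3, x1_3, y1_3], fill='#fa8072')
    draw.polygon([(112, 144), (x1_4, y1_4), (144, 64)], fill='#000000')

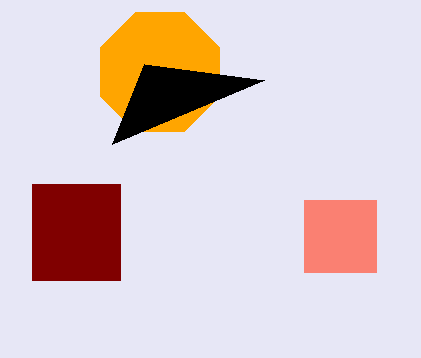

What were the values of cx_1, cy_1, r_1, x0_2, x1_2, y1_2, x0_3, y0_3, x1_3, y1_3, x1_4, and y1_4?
cx_1 = 160
cy_1 = 72
r_1 = 64
x0_2 = 32
x1_2 = 120
y1_2 = 280
x0_3 = 304
y0_3 = 200
x1_3 = 376
y1_3 = 272
x1_4 = 264
y1_4 = 80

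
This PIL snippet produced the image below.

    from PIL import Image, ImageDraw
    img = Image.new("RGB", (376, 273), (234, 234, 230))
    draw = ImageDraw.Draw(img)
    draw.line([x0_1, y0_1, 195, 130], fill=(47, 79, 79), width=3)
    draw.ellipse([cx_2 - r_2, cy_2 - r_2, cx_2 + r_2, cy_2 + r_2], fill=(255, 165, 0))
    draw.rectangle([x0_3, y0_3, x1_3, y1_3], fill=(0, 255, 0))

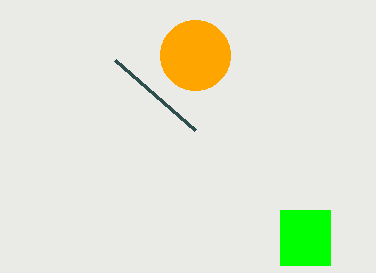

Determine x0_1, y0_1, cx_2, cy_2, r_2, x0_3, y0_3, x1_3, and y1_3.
x0_1 = 115; y0_1 = 60; cx_2 = 195; cy_2 = 55; r_2 = 35; x0_3 = 280; y0_3 = 210; x1_3 = 330; y1_3 = 265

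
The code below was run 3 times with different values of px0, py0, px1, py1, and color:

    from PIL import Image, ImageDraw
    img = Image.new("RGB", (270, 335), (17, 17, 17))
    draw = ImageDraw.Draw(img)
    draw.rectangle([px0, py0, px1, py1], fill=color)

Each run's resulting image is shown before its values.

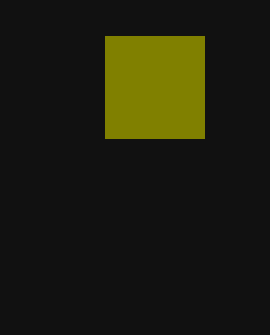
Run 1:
px0 = 105, py0 = 36, px1 = 204, py1 = 138, color = 'olive'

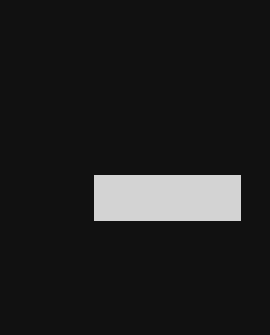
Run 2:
px0 = 94, py0 = 175, px1 = 240, py1 = 220, color = 'lightgray'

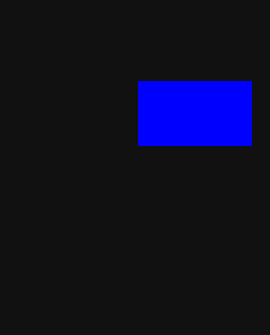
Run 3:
px0 = 138
py0 = 81
px1 = 251
py1 = 145
color = 'blue'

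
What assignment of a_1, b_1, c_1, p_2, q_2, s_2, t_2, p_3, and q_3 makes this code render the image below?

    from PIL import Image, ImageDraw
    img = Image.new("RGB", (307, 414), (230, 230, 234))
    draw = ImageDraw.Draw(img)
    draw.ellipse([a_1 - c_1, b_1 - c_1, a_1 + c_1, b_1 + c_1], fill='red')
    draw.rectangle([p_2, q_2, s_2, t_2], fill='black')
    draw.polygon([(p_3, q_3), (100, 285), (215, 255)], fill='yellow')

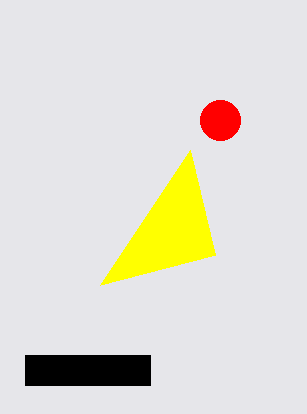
a_1 = 220; b_1 = 120; c_1 = 20; p_2 = 25; q_2 = 355; s_2 = 150; t_2 = 385; p_3 = 190; q_3 = 150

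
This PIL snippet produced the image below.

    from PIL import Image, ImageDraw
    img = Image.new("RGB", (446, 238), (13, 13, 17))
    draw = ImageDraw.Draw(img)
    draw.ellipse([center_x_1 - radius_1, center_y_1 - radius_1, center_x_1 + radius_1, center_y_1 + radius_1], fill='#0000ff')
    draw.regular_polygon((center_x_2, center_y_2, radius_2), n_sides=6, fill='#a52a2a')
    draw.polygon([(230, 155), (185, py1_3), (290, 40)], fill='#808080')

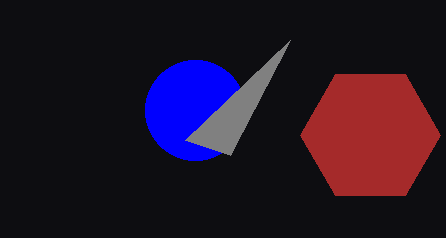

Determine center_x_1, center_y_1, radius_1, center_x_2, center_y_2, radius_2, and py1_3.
center_x_1 = 195; center_y_1 = 110; radius_1 = 50; center_x_2 = 370; center_y_2 = 135; radius_2 = 70; py1_3 = 140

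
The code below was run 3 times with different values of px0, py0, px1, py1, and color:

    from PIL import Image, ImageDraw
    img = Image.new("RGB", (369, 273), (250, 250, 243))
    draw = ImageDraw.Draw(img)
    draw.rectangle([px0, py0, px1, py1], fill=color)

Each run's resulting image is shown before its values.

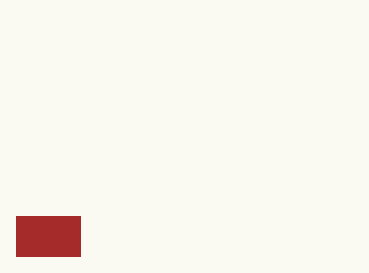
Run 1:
px0 = 16, py0 = 216, px1 = 80, py1 = 256, color = 'brown'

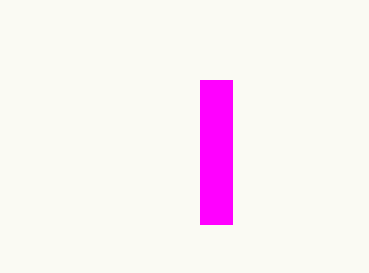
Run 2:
px0 = 200; py0 = 80; px1 = 232; py1 = 224; color = 'magenta'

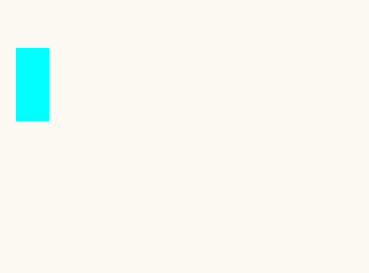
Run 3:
px0 = 16, py0 = 48, px1 = 48, py1 = 120, color = 'cyan'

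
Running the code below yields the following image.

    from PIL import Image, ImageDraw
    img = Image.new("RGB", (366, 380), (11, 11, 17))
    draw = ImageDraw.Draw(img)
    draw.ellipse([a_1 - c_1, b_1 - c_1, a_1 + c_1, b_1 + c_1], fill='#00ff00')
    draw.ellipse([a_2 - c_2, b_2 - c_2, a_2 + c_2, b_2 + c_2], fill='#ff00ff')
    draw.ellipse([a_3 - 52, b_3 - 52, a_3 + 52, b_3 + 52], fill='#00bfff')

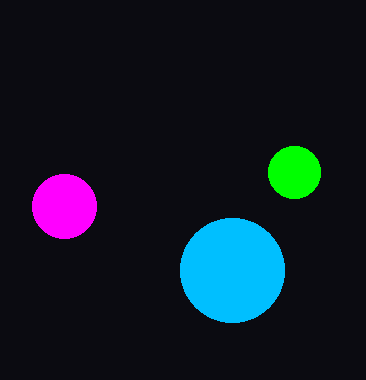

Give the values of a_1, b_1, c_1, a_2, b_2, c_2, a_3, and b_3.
a_1 = 294, b_1 = 172, c_1 = 26, a_2 = 64, b_2 = 206, c_2 = 32, a_3 = 232, b_3 = 270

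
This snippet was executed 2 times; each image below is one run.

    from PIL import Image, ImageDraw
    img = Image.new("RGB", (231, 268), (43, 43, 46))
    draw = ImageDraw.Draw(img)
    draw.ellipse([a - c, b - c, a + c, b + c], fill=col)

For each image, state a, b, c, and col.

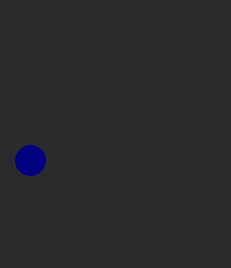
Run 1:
a = 30, b = 160, c = 15, col = 'navy'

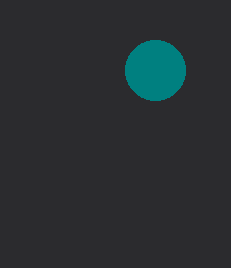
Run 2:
a = 155, b = 70, c = 30, col = 'teal'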